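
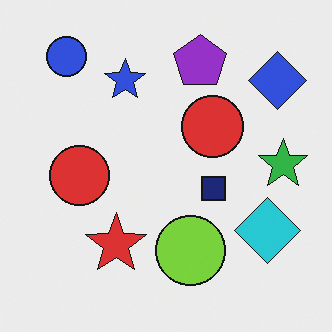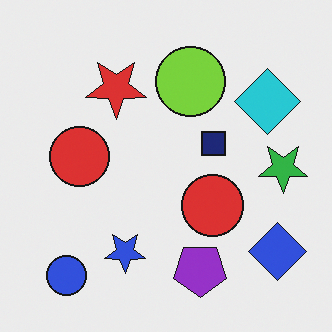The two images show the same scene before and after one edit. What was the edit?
The image was flipped vertically (top ↔ bottom).

The blue circle is in the top-left of the first image and the bottom-left of the second — shapes on opposite sides of the horizontal midline have swapped in a mirror flip.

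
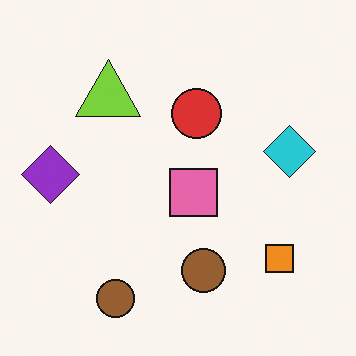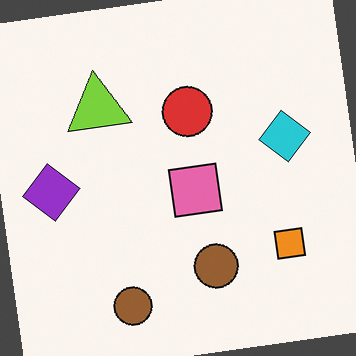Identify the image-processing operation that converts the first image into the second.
This is the original image rotated counter-clockwise by a few degrees.

Every shape is tilted by the same angle and the image corners show triangular fill wedges — a whole-image rotation by a non-right angle.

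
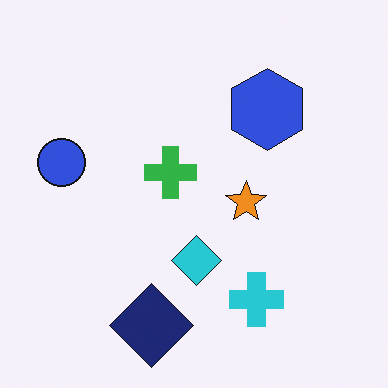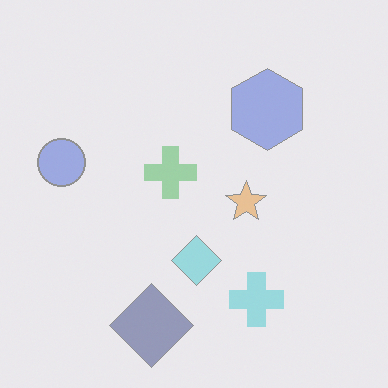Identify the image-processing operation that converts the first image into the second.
The transformation is: given much lower contrast.

Tones are pushed toward mid-grey across the whole image — a global contrast change.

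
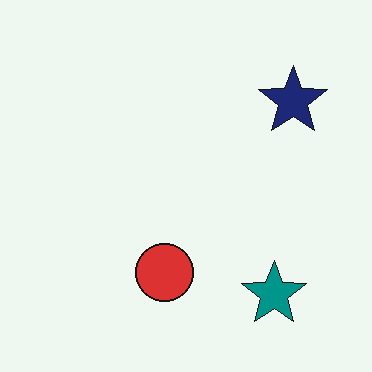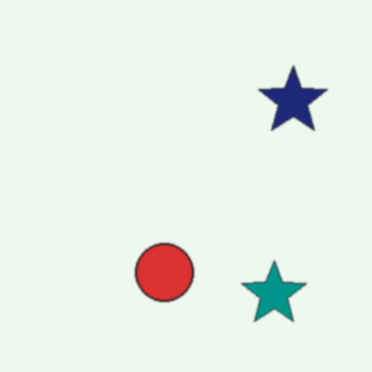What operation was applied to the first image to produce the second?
The second image is the first slightly softened.

Shape edges and outlines are uniformly softened across the whole image.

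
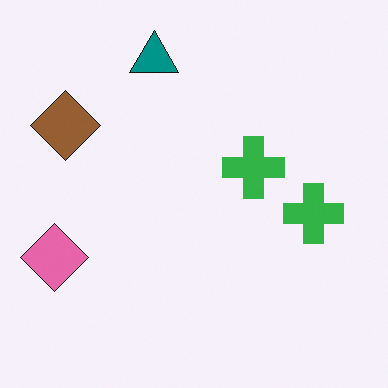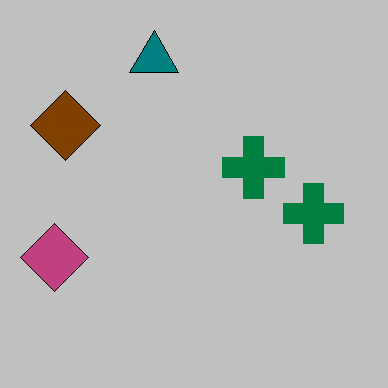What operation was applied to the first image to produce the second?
The image was heavily posterized to just a handful of flat colors.

Each flat color has snapped to a coarser quantized level — most visibly, the near-white background has dropped to a flat grey.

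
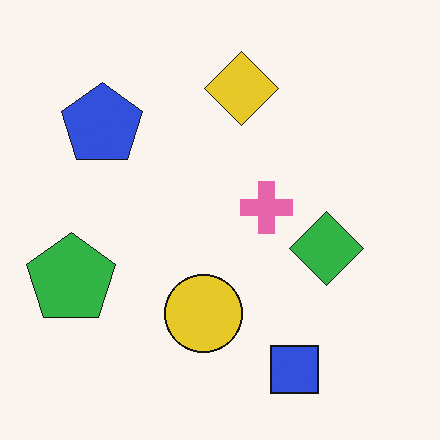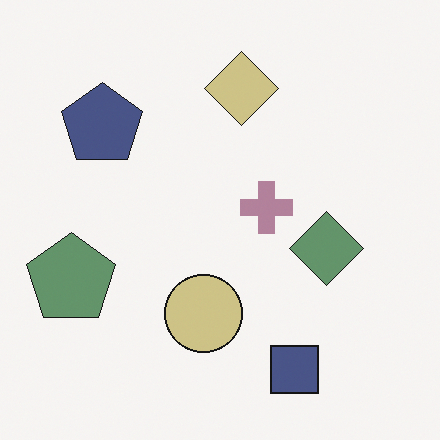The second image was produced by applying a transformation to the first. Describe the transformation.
The transformation is: made much more muted (saturation change).

All colors are more muted and greyish — a global saturation change.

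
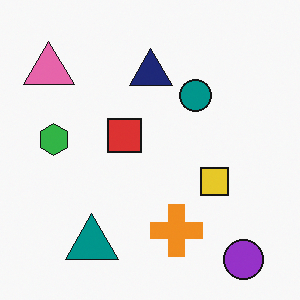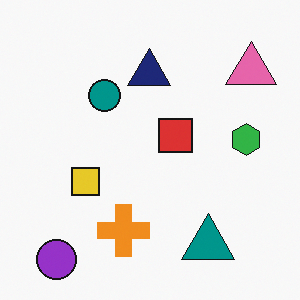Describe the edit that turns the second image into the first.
It was flipped horizontally (left ↔ right).

The pink triangle is in the top-right of the second image and the top-left of the first — shapes on opposite sides of the vertical midline have swapped in a mirror flip.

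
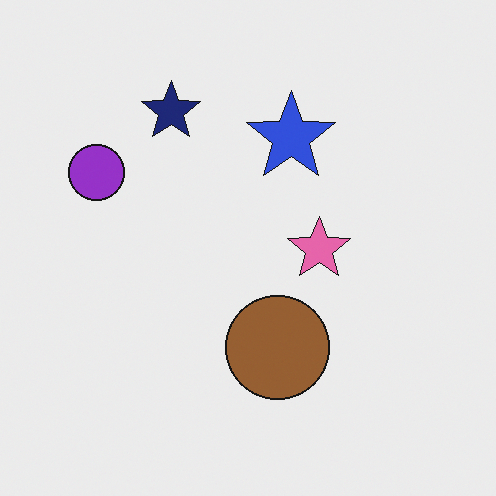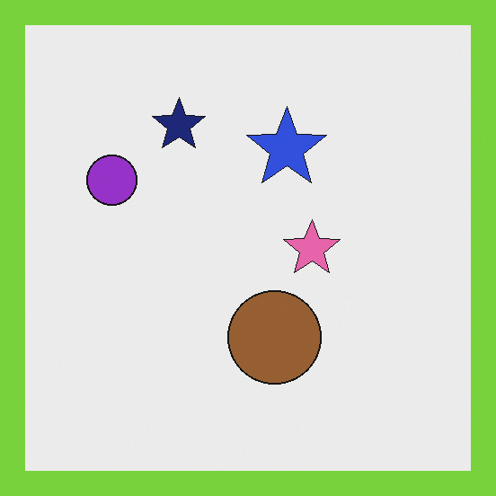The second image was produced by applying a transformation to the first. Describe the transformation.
This is the original image framed with a lime border.

A solid lime frame runs around the edge of the second image, with the content slightly shrunk inside it.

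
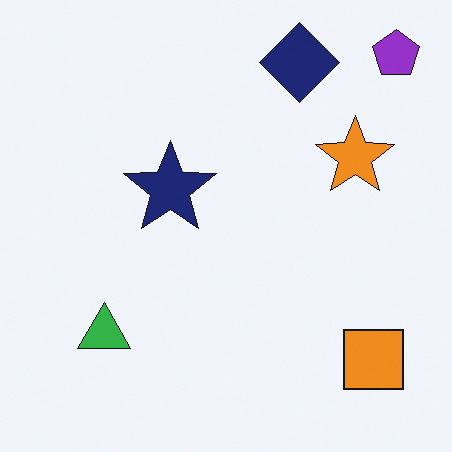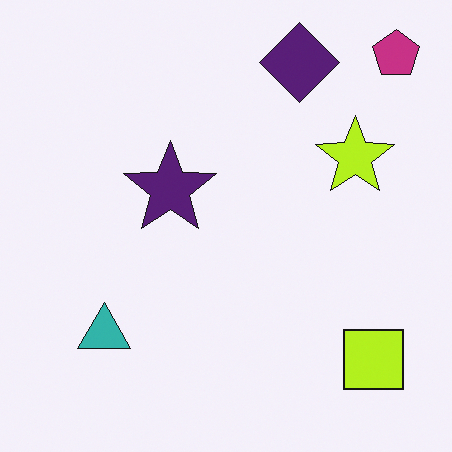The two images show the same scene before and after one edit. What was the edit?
Hue-shifted by a small amount.

Every shape's color has rotated by the same amount around the hue wheel — a uniform hue shift.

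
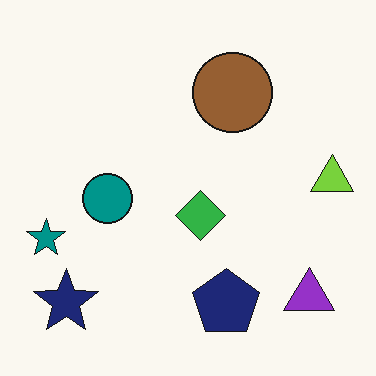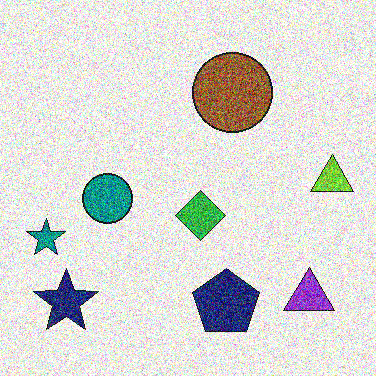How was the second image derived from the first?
The transformation is: degraded with a thick layer of grain.

Random speckle covers the whole image, including the flat background.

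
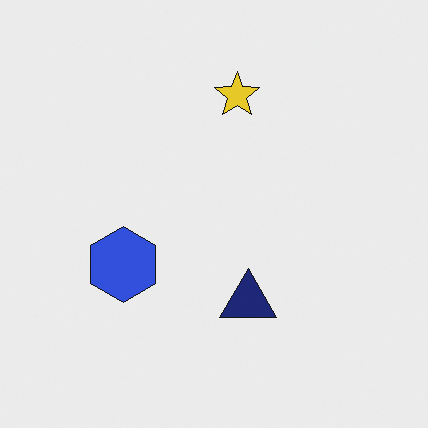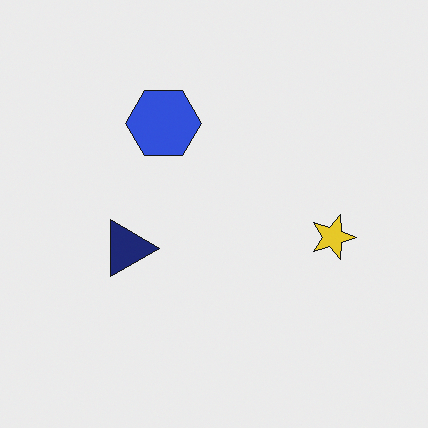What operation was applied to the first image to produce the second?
The transformation is: rotated 90° clockwise.

The yellow star sits in the top of the first image and the right of the second — consistent with a whole-image 90° clockwise rotation.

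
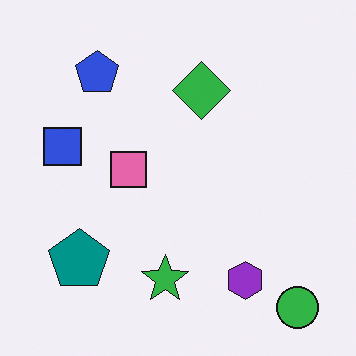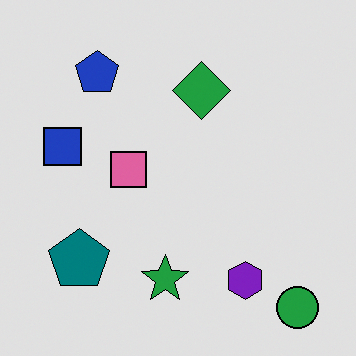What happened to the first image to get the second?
Moderately posterized.

Each flat color has snapped to a coarser quantized level — most visibly, the near-white background has dropped to a flat grey.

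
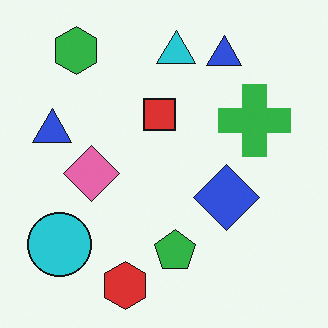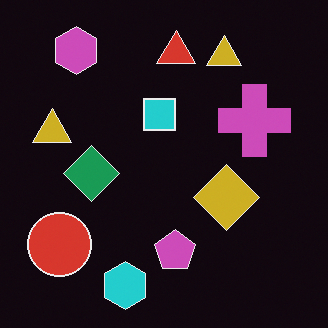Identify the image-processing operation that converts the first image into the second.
The image was color-inverted (negative).

The light background has become dark and every shape's color is its complement — a photographic negative.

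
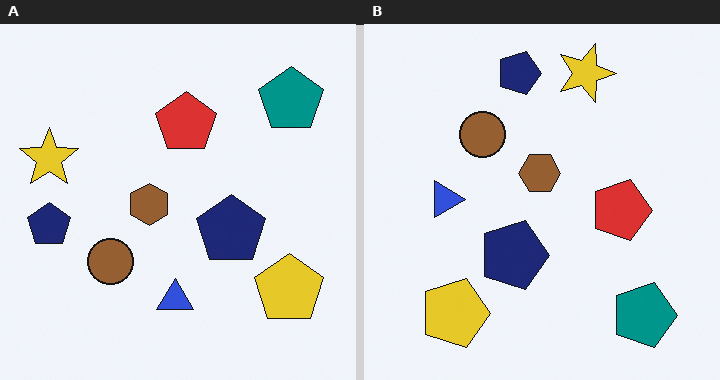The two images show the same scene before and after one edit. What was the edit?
This is the original image rotated 90° clockwise.

The teal pentagon sits in the top-right of the left (A) image and the bottom-right of the right (B) — consistent with a whole-image 90° clockwise rotation.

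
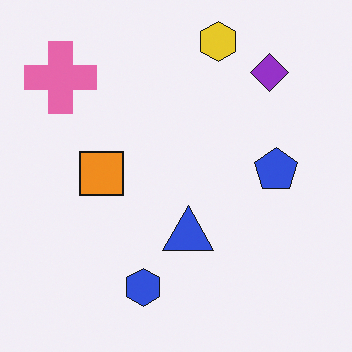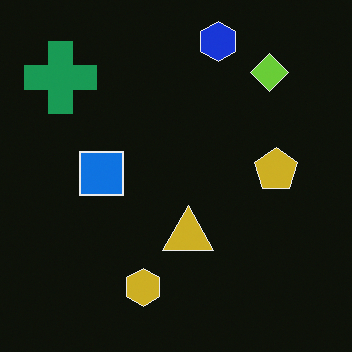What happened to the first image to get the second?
Color-inverted (negative).

The light background has become dark and every shape's color is its complement — a photographic negative.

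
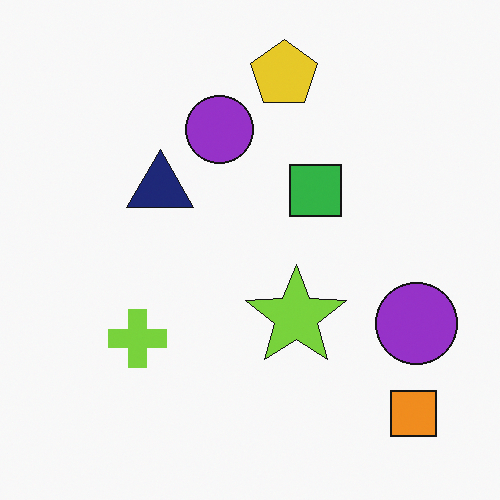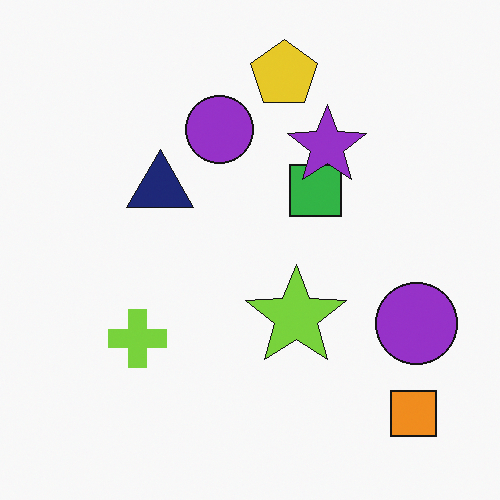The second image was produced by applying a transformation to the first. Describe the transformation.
It was overlaid with an additional purple star.

A purple star appears in the second image that is absent from the first.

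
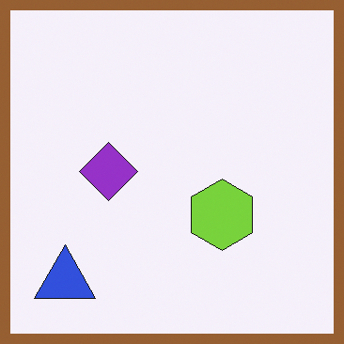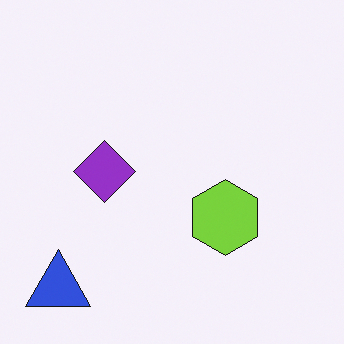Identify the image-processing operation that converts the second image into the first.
It was framed with a brown border.

A solid brown frame runs around the edge of the first image, with the content slightly shrunk inside it.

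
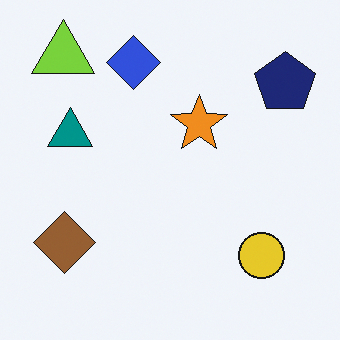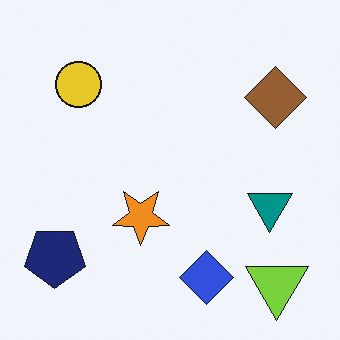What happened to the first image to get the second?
The transformation is: rotated 180°.

The lime triangle sits in the top-left of the first image and the bottom-right of the second — consistent with a whole-image 180° rotation.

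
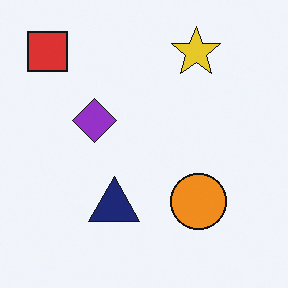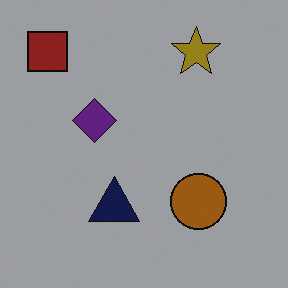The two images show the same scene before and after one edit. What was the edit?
It was noticeably darkened.

Every pixel — background and shapes alike — is uniformly darkened.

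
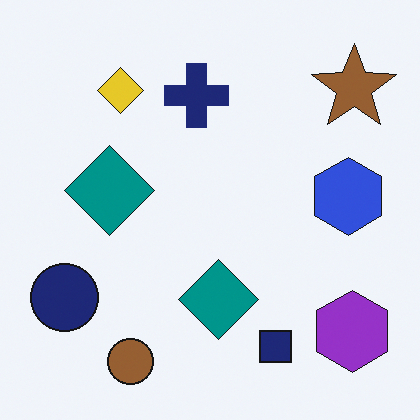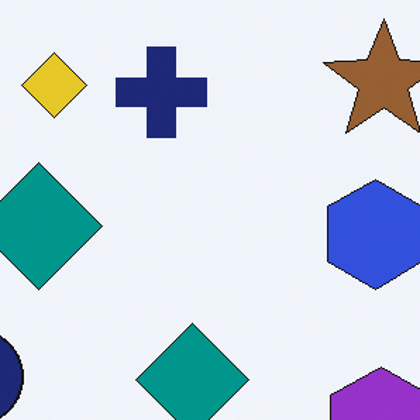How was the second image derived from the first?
The image was cropped slightly and scaled back up.

The visible shapes are larger and the field of view is narrower; shapes near the original edges may be partly or wholly outside the frame — a crop-and-rescale.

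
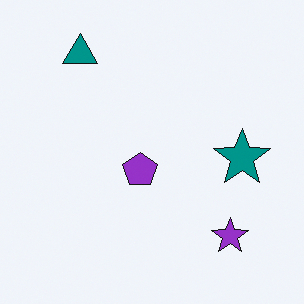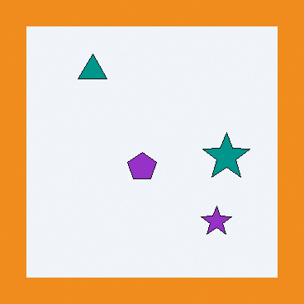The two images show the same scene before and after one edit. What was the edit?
This is the original image framed with a orange border.

A solid orange frame runs around the edge of the second image, with the content slightly shrunk inside it.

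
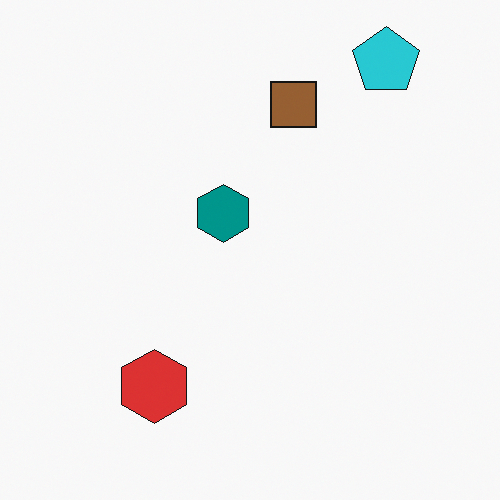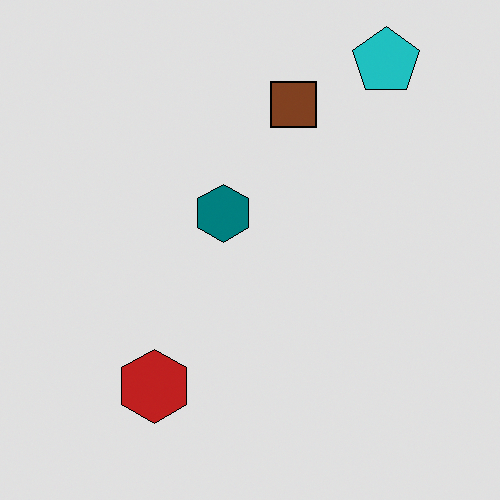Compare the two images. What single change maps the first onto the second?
The second image is the first posterized to a reduced palette.

Each flat color has snapped to a coarser quantized level — most visibly, the near-white background has dropped to a flat grey.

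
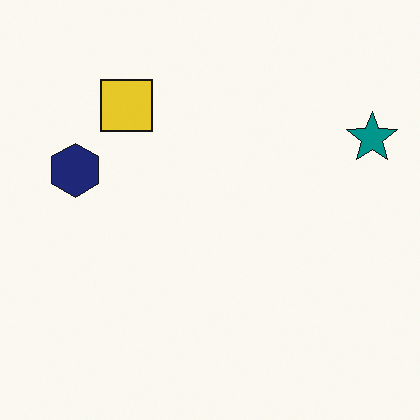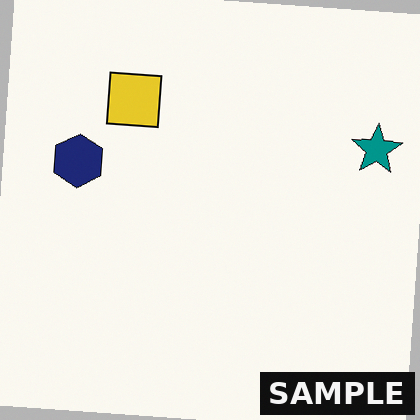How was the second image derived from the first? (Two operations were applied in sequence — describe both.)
Rotated clockwise by a few degrees, then watermarked with the text "SAMPLE" in the lower-right corner.

Every shape is tilted by the same angle and the image corners show triangular fill wedges — a whole-image rotation by a non-right angle. A dark label reading "SAMPLE" appears in the lower-right corner.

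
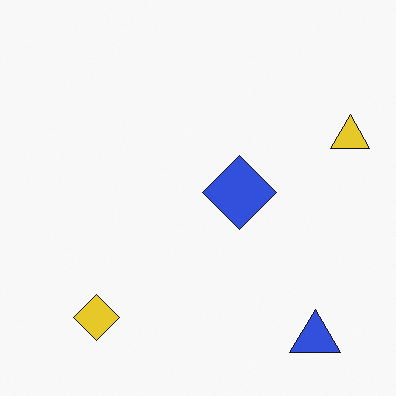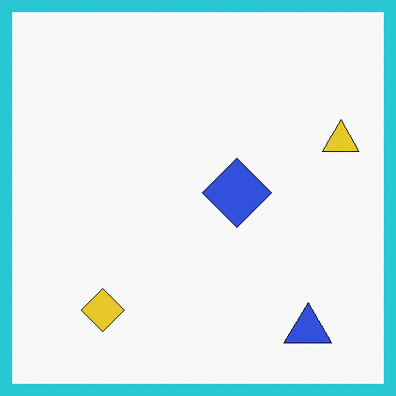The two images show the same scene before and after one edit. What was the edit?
The second image is the first framed with a cyan border.

A solid cyan frame runs around the edge of the second image, with the content slightly shrunk inside it.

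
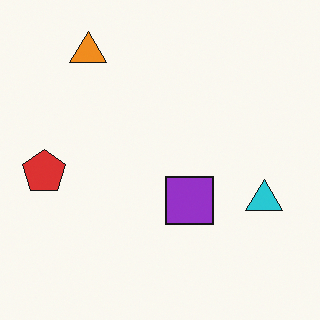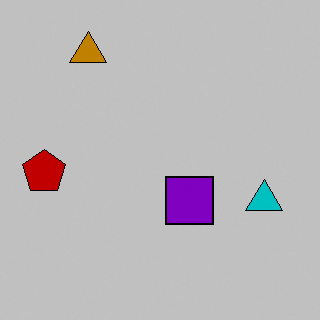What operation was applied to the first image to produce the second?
It was aggressively posterized.

Each flat color has snapped to a coarser quantized level — most visibly, the near-white background has dropped to a flat grey.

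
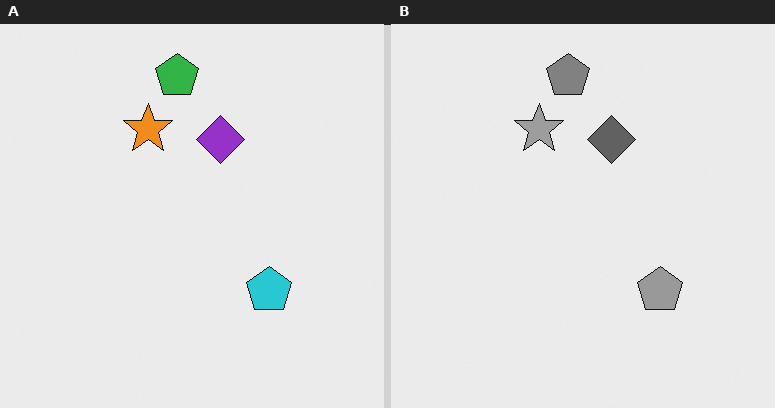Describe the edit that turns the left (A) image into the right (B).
The transformation is: converted to grayscale.

All color is removed — every shape is now a shade of grey.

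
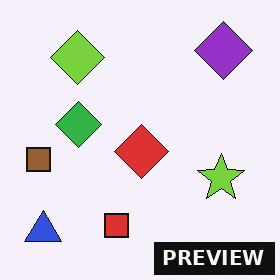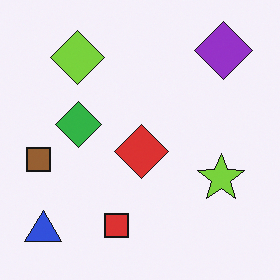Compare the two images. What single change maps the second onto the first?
It was watermarked with the text "PREVIEW" in the lower-right corner.

A dark label reading "PREVIEW" appears in the lower-right corner.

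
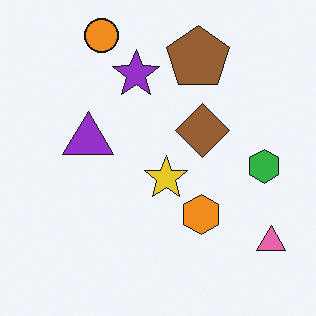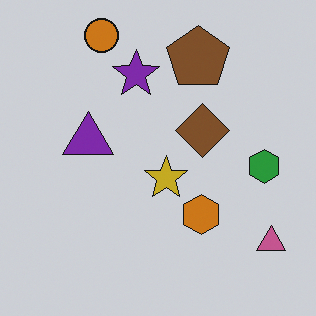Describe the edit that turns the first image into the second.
It was slightly darkened.

Every pixel — background and shapes alike — is uniformly darkened.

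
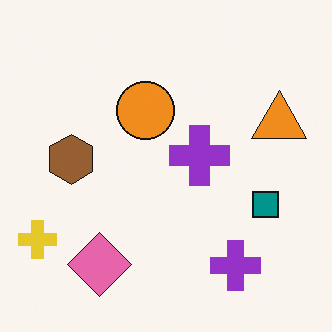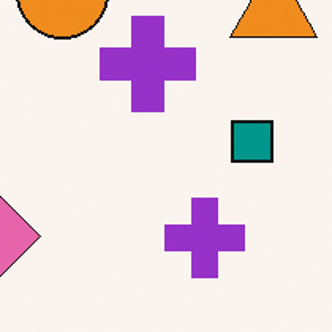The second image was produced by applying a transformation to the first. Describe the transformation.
This is the original image cropped to a modestly smaller region and rescaled.

The visible shapes are larger and the field of view is narrower; shapes near the original edges may be partly or wholly outside the frame — a crop-and-rescale.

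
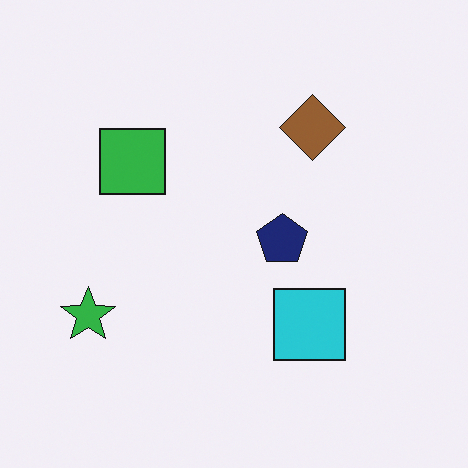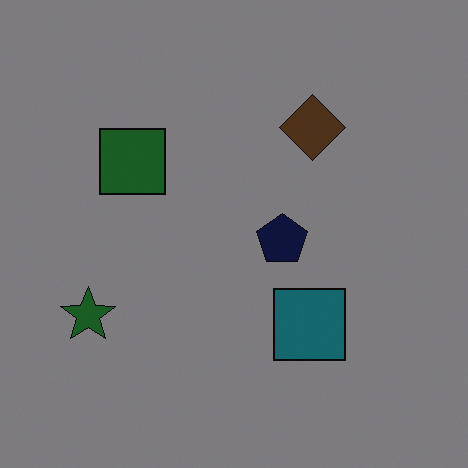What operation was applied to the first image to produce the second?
The image was substantially darkened.

Every pixel — background and shapes alike — is uniformly darkened.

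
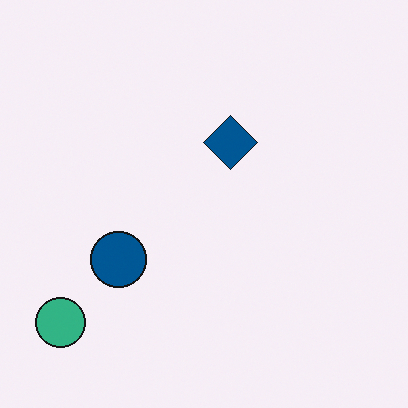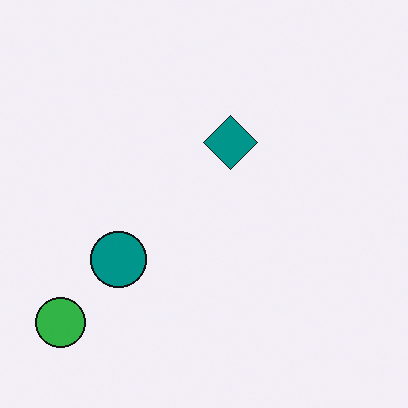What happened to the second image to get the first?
Hue-shifted slightly.

Every shape's color has rotated by the same amount around the hue wheel — a uniform hue shift.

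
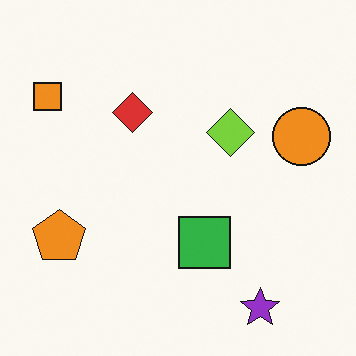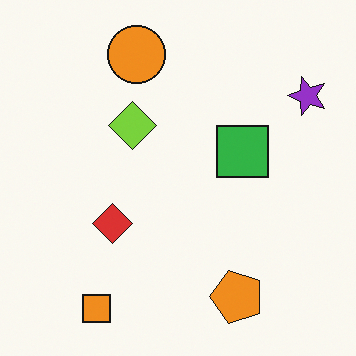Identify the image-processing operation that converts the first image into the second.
Rotated 90° counter-clockwise.

The orange square sits in the top-left of the first image and the bottom-left of the second — consistent with a whole-image 90° counter-clockwise rotation.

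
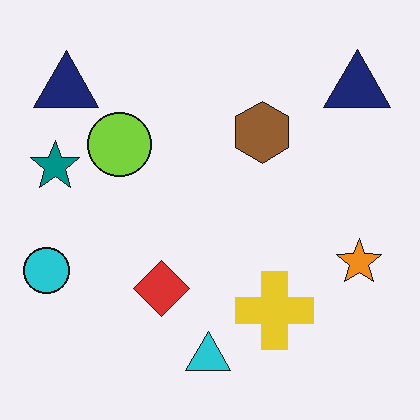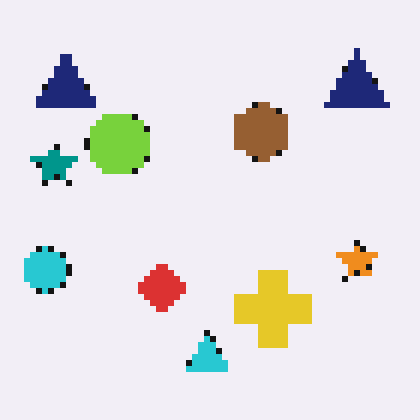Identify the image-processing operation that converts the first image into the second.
The transformation is: moderately pixelated.

Shapes are reduced to large square blocks; fine edges and outlines are lost — a downscale-then-upscale (mosaic) effect.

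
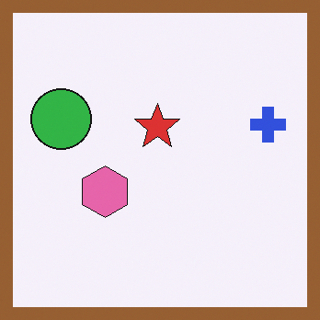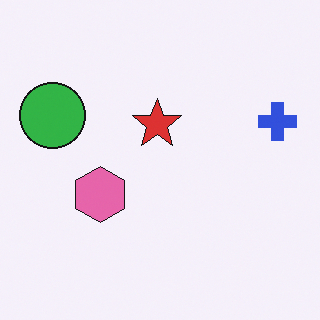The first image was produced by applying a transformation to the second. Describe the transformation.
The image was framed with a brown border.

A solid brown frame runs around the edge of the first image, with the content slightly shrunk inside it.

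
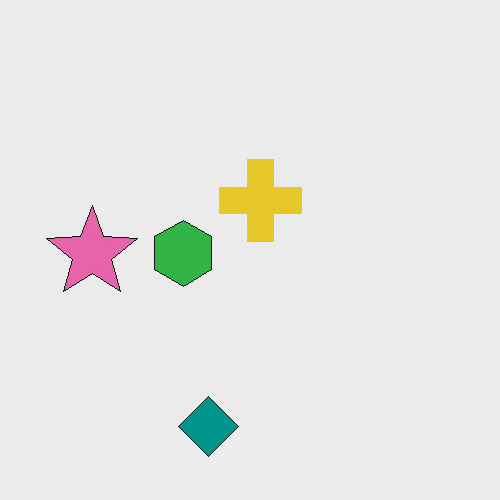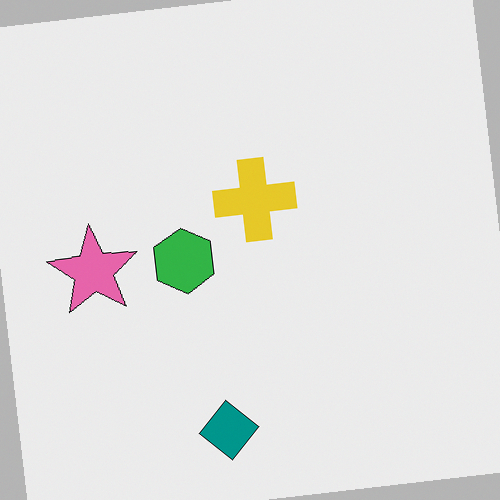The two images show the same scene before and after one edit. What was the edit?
It was rotated counter-clockwise by a few degrees.

Every shape is tilted by the same angle and the image corners show triangular fill wedges — a whole-image rotation by a non-right angle.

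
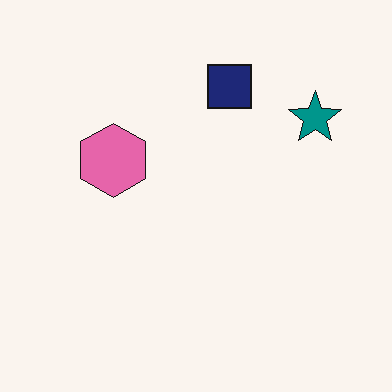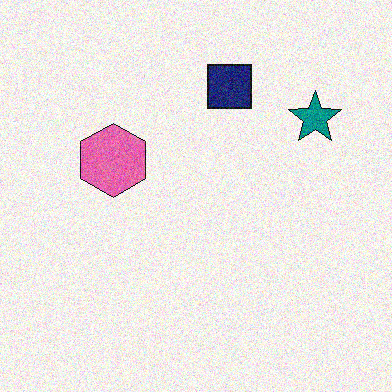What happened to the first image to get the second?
Degraded with visible gaussian noise.

Random speckle covers the whole image, including the flat background.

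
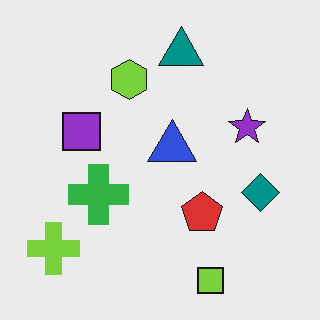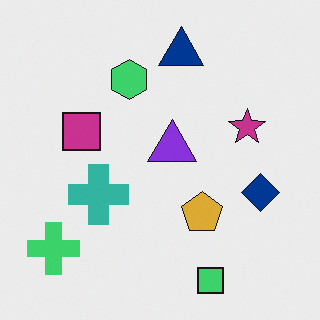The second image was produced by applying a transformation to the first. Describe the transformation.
It was hue-shifted slightly.

Every shape's color has rotated by the same amount around the hue wheel — a uniform hue shift.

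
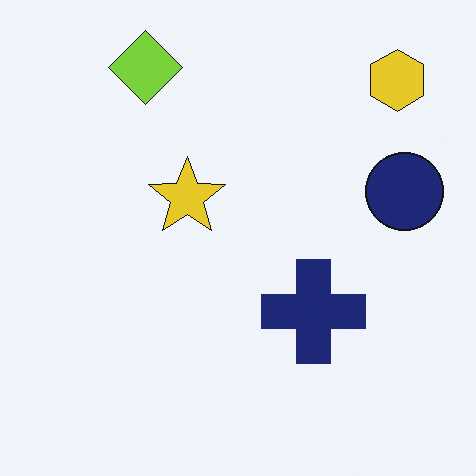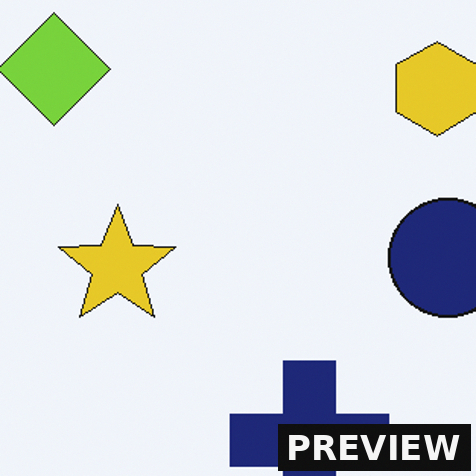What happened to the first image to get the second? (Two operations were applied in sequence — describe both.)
It was cropped slightly and scaled back up, then watermarked with the text "PREVIEW" in the lower-right corner.

The visible shapes are larger and the field of view is narrower; shapes near the original edges may be partly or wholly outside the frame — a crop-and-rescale. A dark label reading "PREVIEW" appears in the lower-right corner.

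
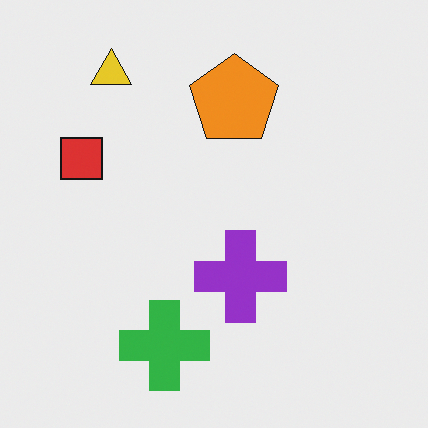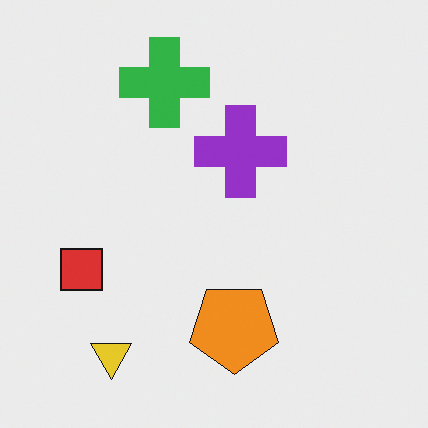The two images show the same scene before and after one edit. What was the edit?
Flipped vertically (top ↔ bottom).

The yellow triangle is in the top-left of the first image and the bottom-left of the second — shapes on opposite sides of the horizontal midline have swapped in a mirror flip.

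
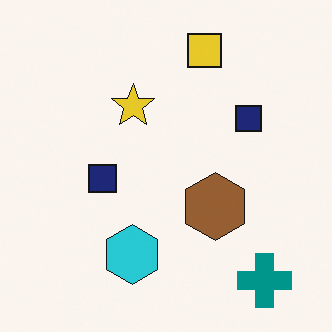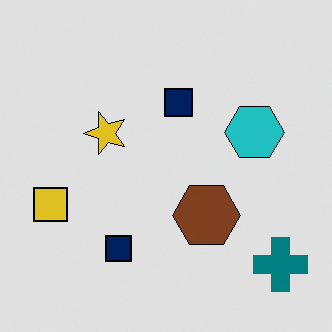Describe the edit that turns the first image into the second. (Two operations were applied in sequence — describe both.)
The image was moderately posterized, then transposed (reflected across the top-left ↔ bottom-right diagonal).

Each flat color has snapped to a coarser quantized level — most visibly, the near-white background has dropped to a flat grey. Shapes have swapped their row and column positions — what was in the top-right is now in the bottom-left — a diagonal reflection.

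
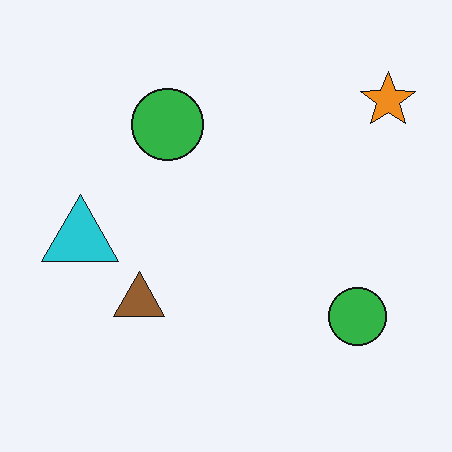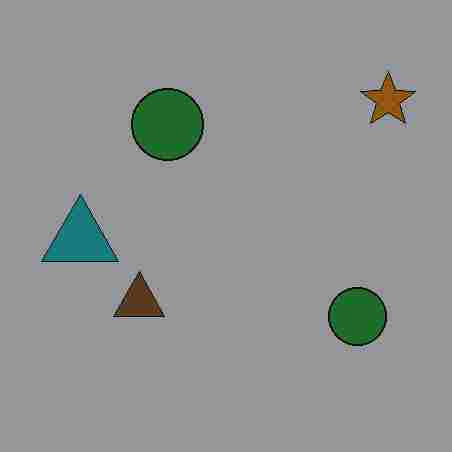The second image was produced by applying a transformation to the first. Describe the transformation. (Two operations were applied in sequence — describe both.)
Noticeably darkened, then heavily JPEG-compressed with obvious blocking artifacts.

Every pixel — background and shapes alike — is uniformly darkened. Blocky 8×8 compression artifacts appear around shape edges and the flat background shows ringing — characteristic JPEG degradation.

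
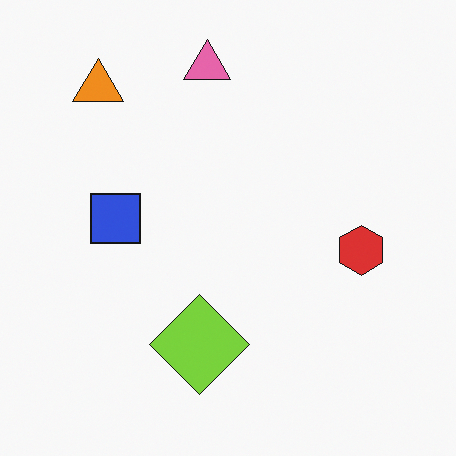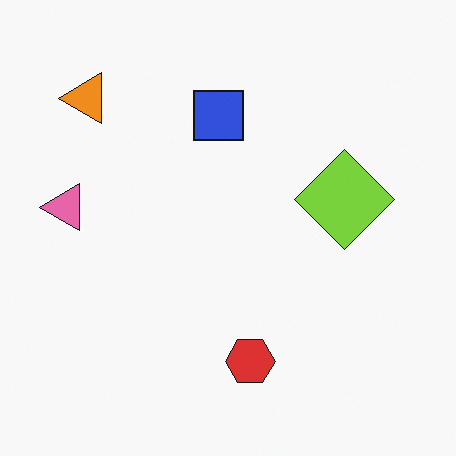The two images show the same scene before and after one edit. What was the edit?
The image was transposed (reflected across the top-left ↔ bottom-right diagonal).

Shapes have swapped their row and column positions — what was in the top-right is now in the bottom-left — a diagonal reflection.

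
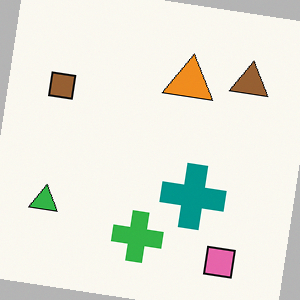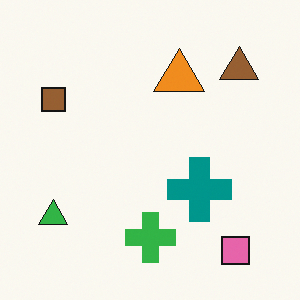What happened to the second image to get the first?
Rotated clockwise by a few degrees.

Every shape is tilted by the same angle and the image corners show triangular fill wedges — a whole-image rotation by a non-right angle.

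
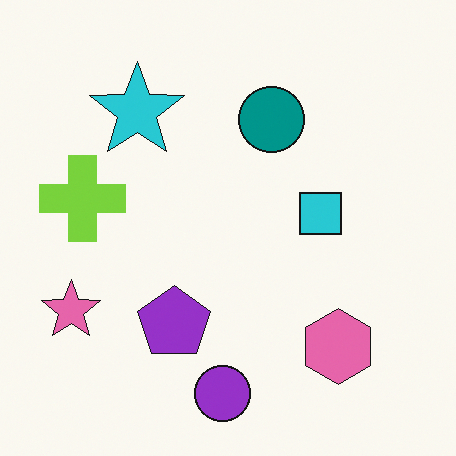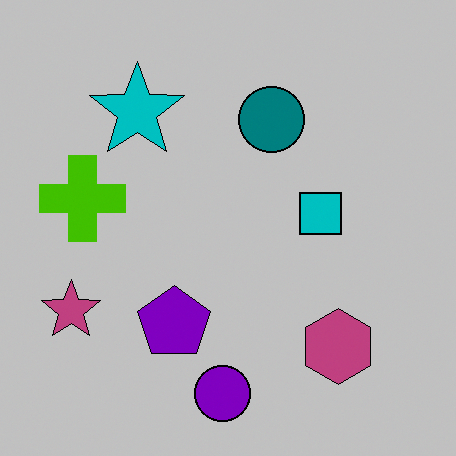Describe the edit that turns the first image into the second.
This is the original image heavily posterized to just a handful of flat colors.

Each flat color has snapped to a coarser quantized level — most visibly, the near-white background has dropped to a flat grey.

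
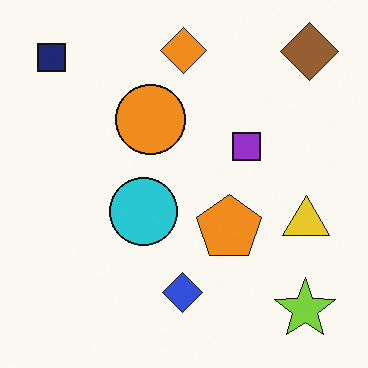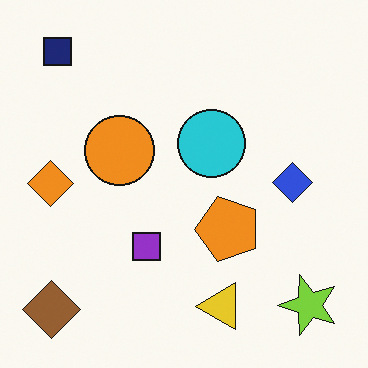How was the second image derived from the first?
This is the original image transposed (reflected across the top-left ↔ bottom-right diagonal).

Shapes have swapped their row and column positions — what was in the top-right is now in the bottom-left — a diagonal reflection.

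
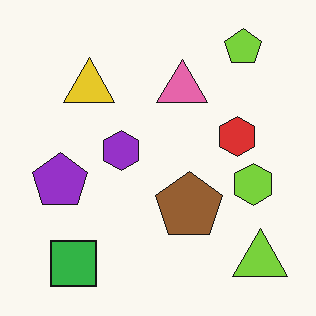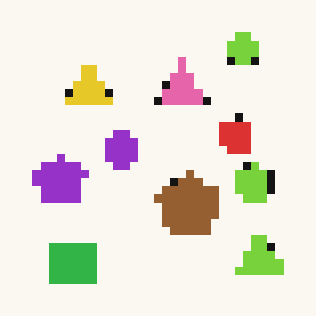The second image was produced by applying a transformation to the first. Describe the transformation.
This is the original image pixelated into visible square blocks.

Shapes are reduced to large square blocks; fine edges and outlines are lost — a downscale-then-upscale (mosaic) effect.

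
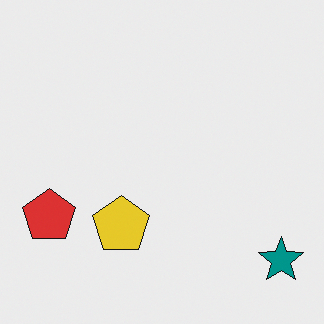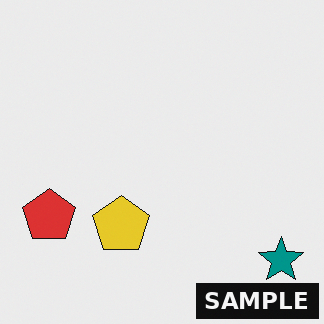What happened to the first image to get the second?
Watermarked with the text "SAMPLE" in the lower-right corner.

A dark label reading "SAMPLE" appears in the lower-right corner.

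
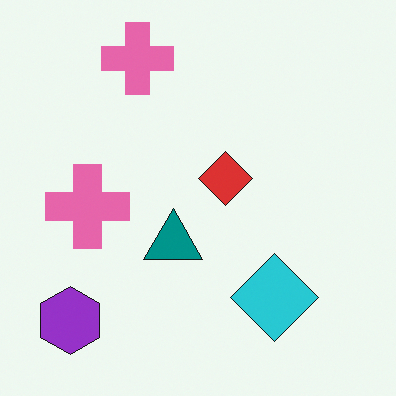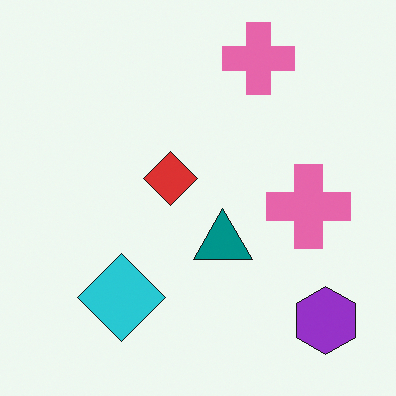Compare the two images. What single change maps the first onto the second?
Flipped horizontally (left ↔ right).

The purple hexagon is in the bottom-left of the first image and the bottom-right of the second — shapes on opposite sides of the vertical midline have swapped in a mirror flip.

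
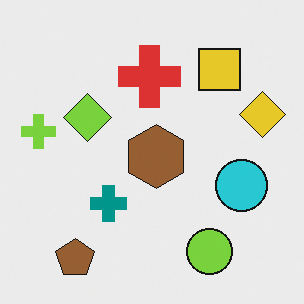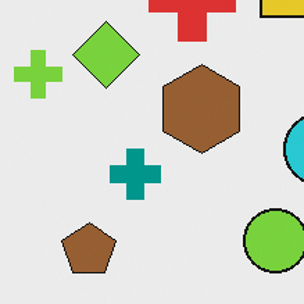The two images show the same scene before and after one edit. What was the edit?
This is the original image cropped slightly and scaled back up.

The visible shapes are larger and the field of view is narrower; shapes near the original edges may be partly or wholly outside the frame — a crop-and-rescale.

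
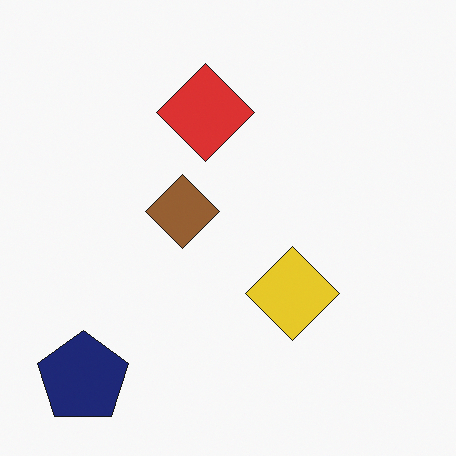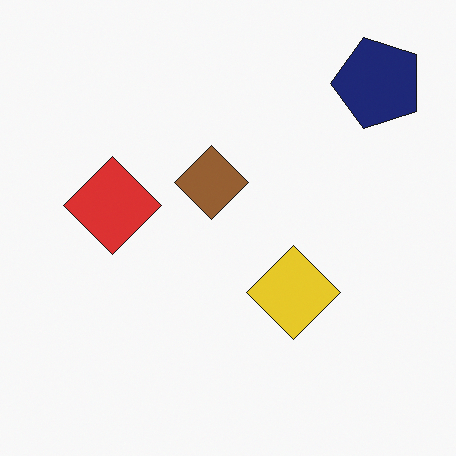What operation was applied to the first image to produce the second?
This is the original image transposed (reflected across the top-left ↔ bottom-right diagonal).

Shapes have swapped their row and column positions — what was in the top-right is now in the bottom-left — a diagonal reflection.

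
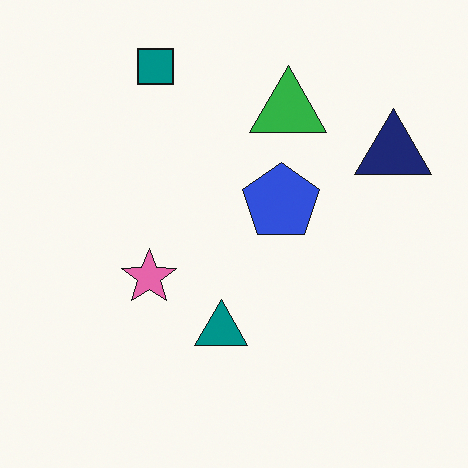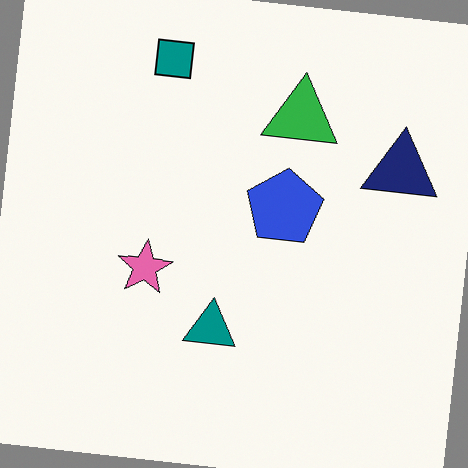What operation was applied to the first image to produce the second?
It was rotated clockwise by a few degrees.

Every shape is tilted by the same angle and the image corners show triangular fill wedges — a whole-image rotation by a non-right angle.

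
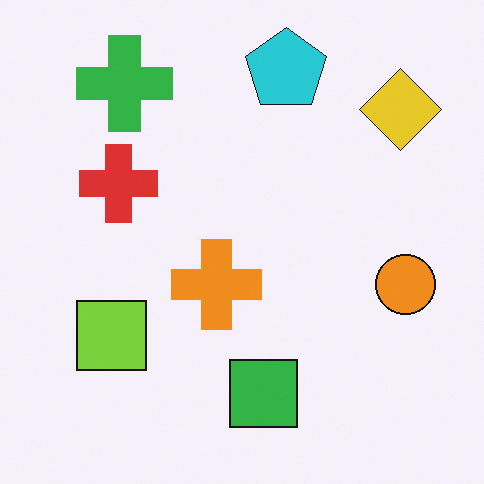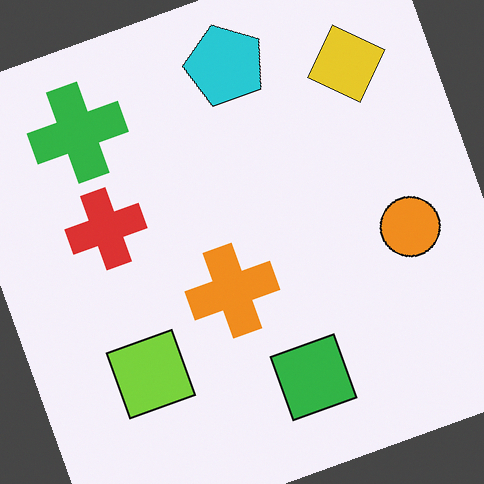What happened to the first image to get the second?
It was rotated counter-clockwise by a clearly visible amount.

Every shape is tilted by the same angle and the image corners show triangular fill wedges — a whole-image rotation by a non-right angle.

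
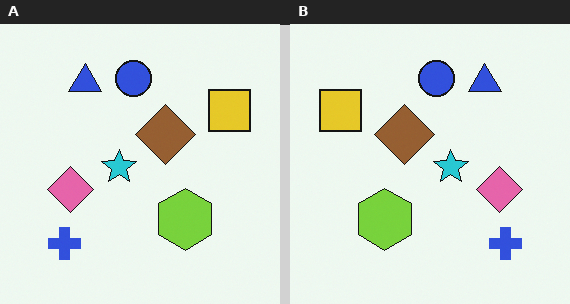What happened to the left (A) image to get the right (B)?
The right (B) image is the left (A) flipped horizontally (left ↔ right).

The yellow square is in the top-right of the left (A) image and the top-left of the right (B) — shapes on opposite sides of the vertical midline have swapped in a mirror flip.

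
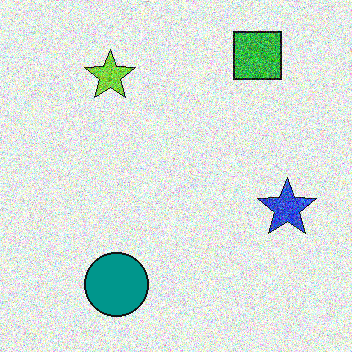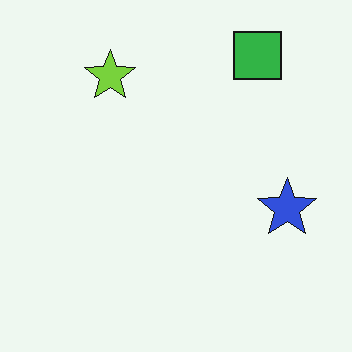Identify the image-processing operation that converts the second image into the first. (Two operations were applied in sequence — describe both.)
Degraded with strong gaussian noise, then overlaid with an additional teal circle.

Random speckle covers the whole image, including the flat background. A teal circle appears in the first image that is absent from the second.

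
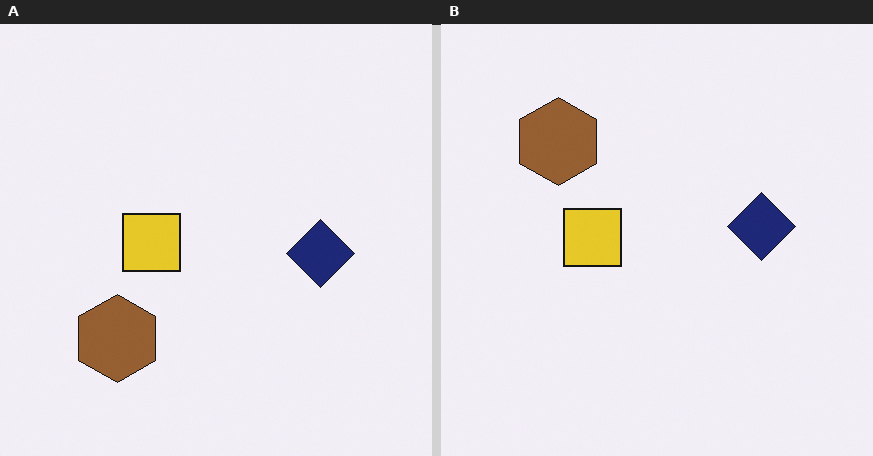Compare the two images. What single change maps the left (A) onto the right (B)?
The image was flipped vertically (top ↔ bottom).

The brown hexagon is in the bottom-left of the left (A) image and the top-left of the right (B) — shapes on opposite sides of the horizontal midline have swapped in a mirror flip.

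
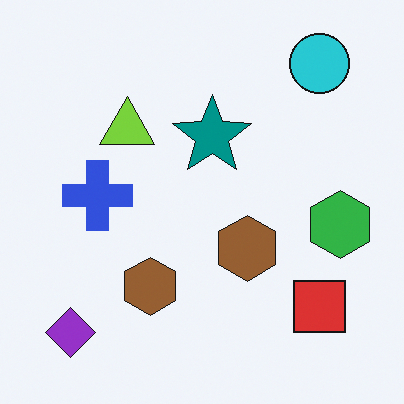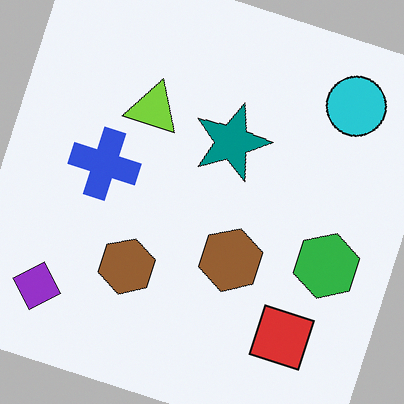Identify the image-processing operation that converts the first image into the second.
The transformation is: rotated clockwise by a moderate amount.

Every shape is tilted by the same angle and the image corners show triangular fill wedges — a whole-image rotation by a non-right angle.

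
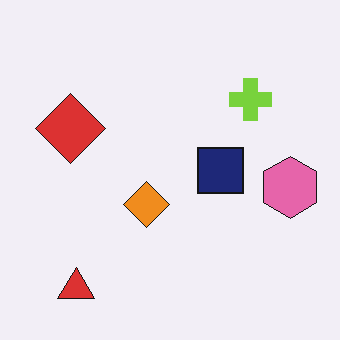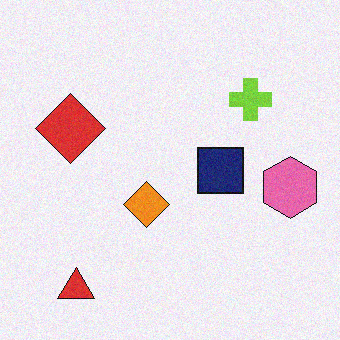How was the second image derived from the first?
The image was degraded with light additive noise.

Random speckle covers the whole image, including the flat background.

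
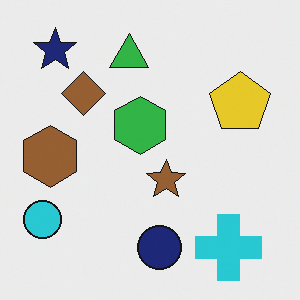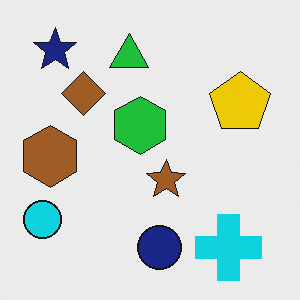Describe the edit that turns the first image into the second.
Slightly oversaturated.

All colors are more vivid — a global saturation change.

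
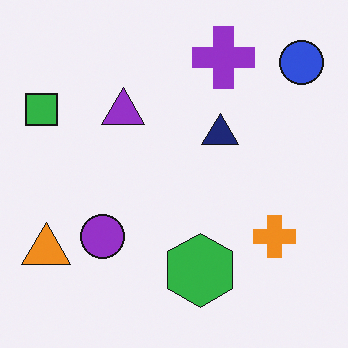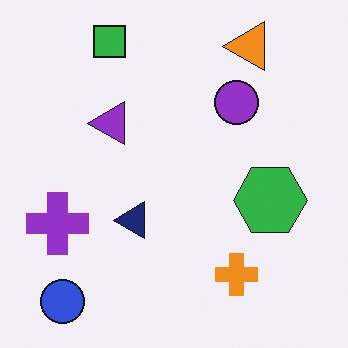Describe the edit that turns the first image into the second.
The second image is the first transposed (reflected across the top-left ↔ bottom-right diagonal).

Shapes have swapped their row and column positions — what was in the top-right is now in the bottom-left — a diagonal reflection.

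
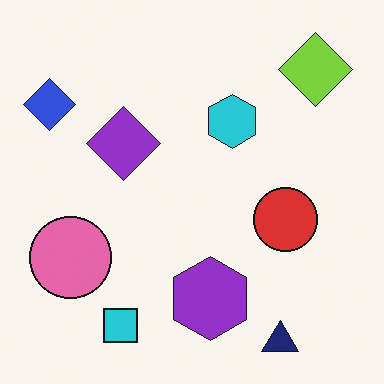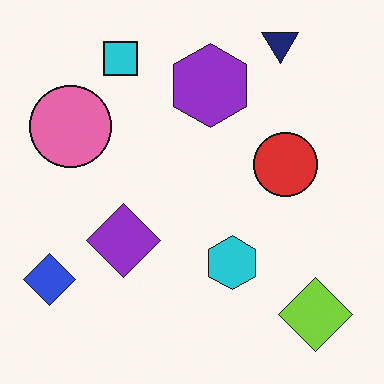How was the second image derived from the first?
The transformation is: flipped vertically (top ↔ bottom).

The navy triangle is in the bottom-right of the first image and the top-right of the second — shapes on opposite sides of the horizontal midline have swapped in a mirror flip.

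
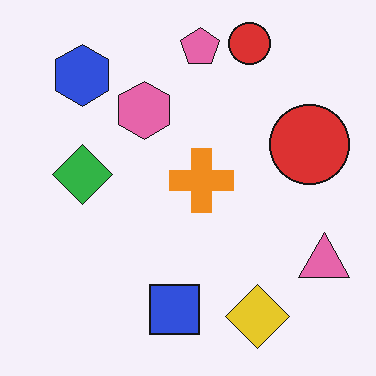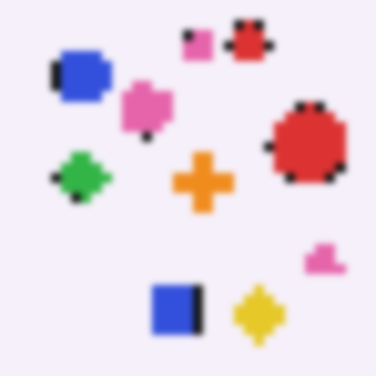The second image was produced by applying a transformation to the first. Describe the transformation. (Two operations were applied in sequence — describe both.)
Heavily pixelated into large blocks, then noticeably gaussian-blurred.

Shapes are reduced to large square blocks; fine edges and outlines are lost — a downscale-then-upscale (mosaic) effect. Shape edges and outlines are uniformly softened across the whole image.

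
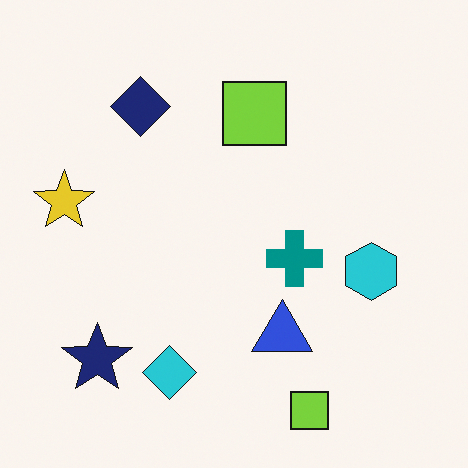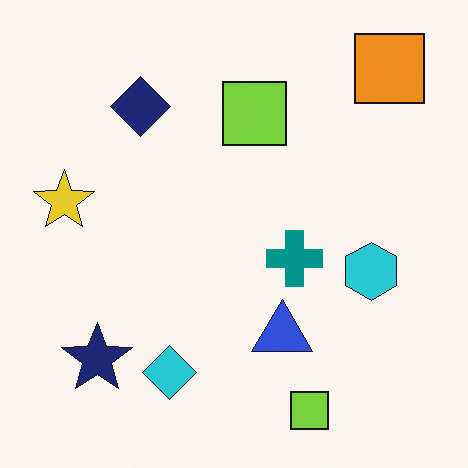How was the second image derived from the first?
The second image is the first overlaid with an additional orange square.

An orange square appears in the second image that is absent from the first.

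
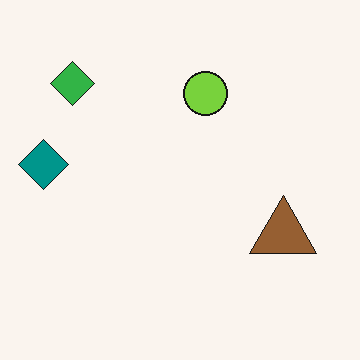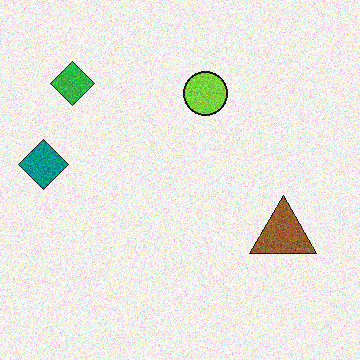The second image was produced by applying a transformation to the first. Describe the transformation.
The transformation is: degraded with visible gaussian noise.

Random speckle covers the whole image, including the flat background.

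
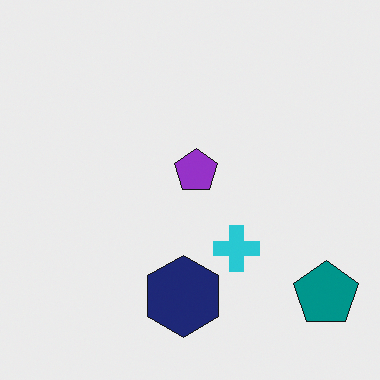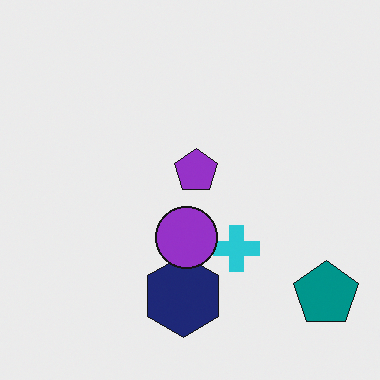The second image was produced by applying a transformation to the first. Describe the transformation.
Overlaid with an additional purple circle.

A purple circle appears in the second image that is absent from the first.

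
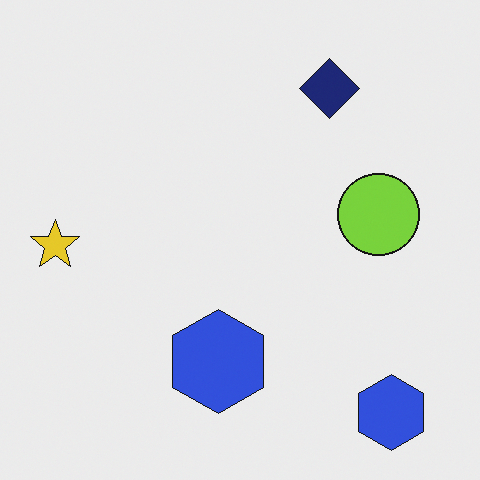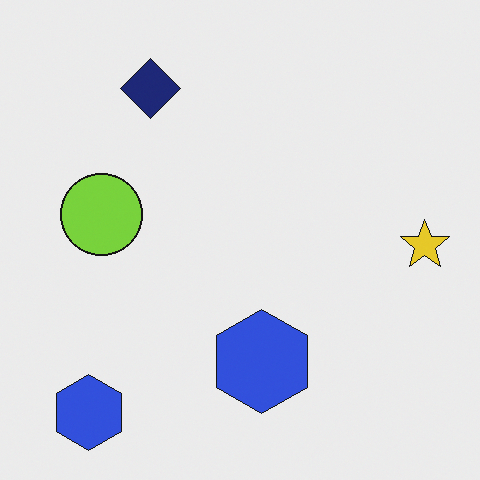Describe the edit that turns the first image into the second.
It was flipped horizontally (left ↔ right).

The yellow star is in the left of the first image and the right of the second — shapes on opposite sides of the vertical midline have swapped in a mirror flip.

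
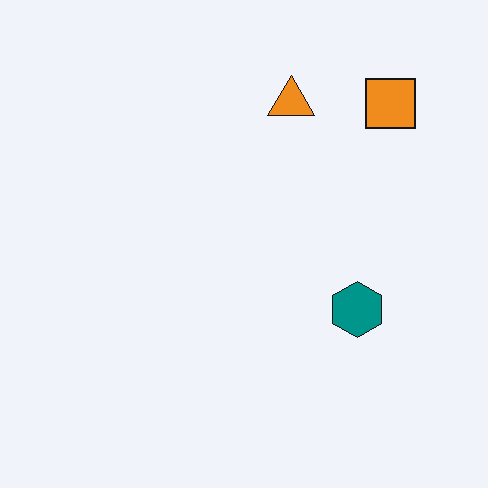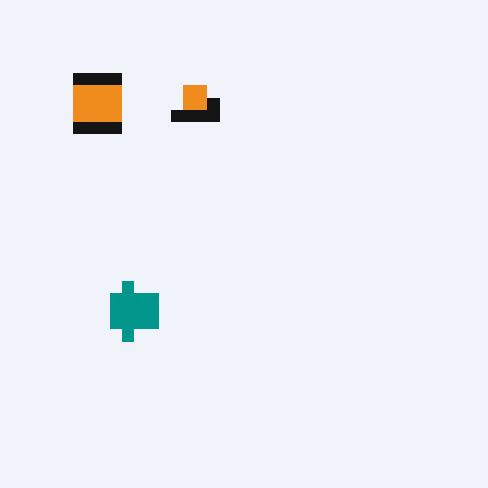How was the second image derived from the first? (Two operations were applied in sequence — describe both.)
The second image is the first flipped horizontally (left ↔ right), then coarsely pixelated.

The orange square is in the top-right of the first image and the top-left of the second — shapes on opposite sides of the vertical midline have swapped in a mirror flip. Shapes are reduced to large square blocks; fine edges and outlines are lost — a downscale-then-upscale (mosaic) effect.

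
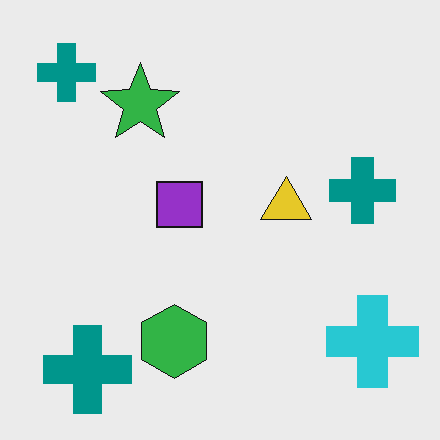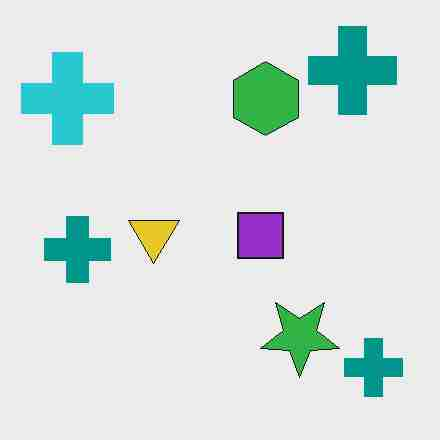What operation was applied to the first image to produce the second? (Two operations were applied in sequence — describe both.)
It was rotated 180°, then degraded with heavy JPEG compression.

The cyan cross sits in the bottom-right of the first image and the top-left of the second — consistent with a whole-image 180° rotation. Blocky 8×8 compression artifacts appear around shape edges and the flat background shows ringing — characteristic JPEG degradation.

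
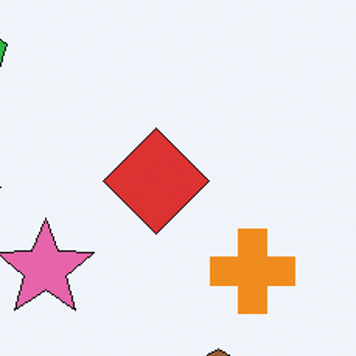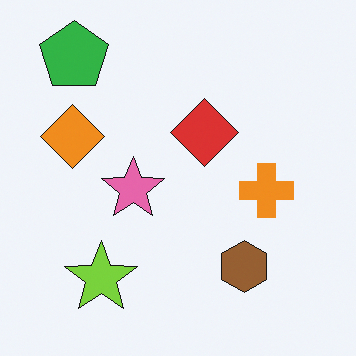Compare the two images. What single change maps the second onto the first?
Cropped slightly and scaled back up.

The visible shapes are larger and the field of view is narrower; shapes near the original edges may be partly or wholly outside the frame — a crop-and-rescale.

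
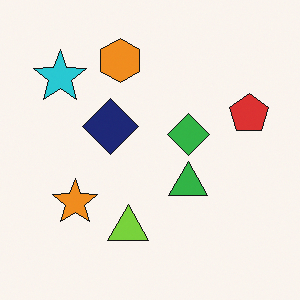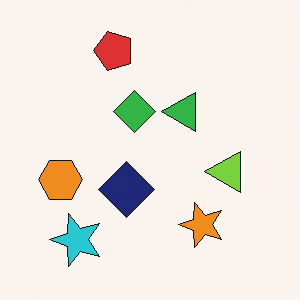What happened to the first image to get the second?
Rotated 90° counter-clockwise.

The cyan star sits in the top-left of the first image and the bottom-left of the second — consistent with a whole-image 90° counter-clockwise rotation.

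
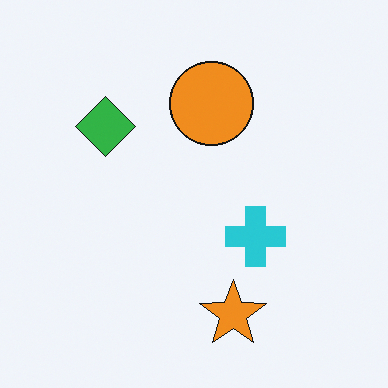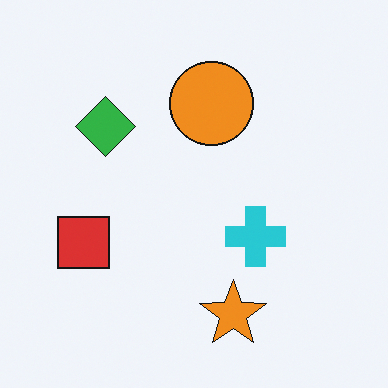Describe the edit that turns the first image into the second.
This is the original image overlaid with an additional red square.

A red square appears in the second image that is absent from the first.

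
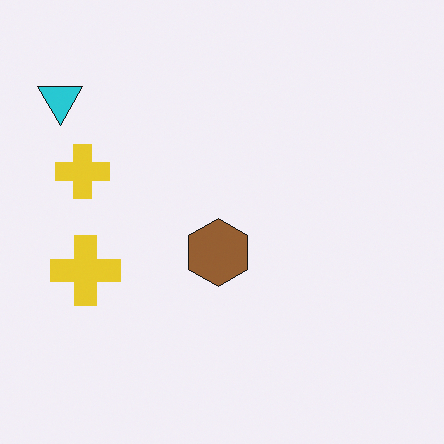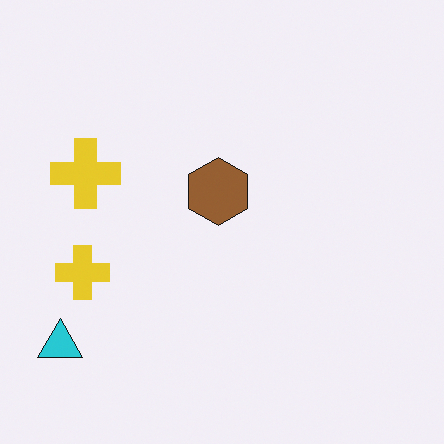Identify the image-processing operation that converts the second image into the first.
It was flipped vertically (top ↔ bottom).

The cyan triangle is in the bottom-left of the second image and the top-left of the first — shapes on opposite sides of the horizontal midline have swapped in a mirror flip.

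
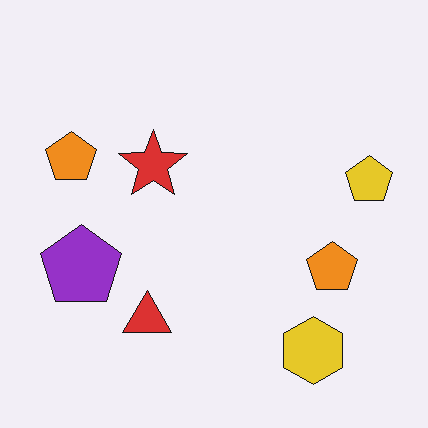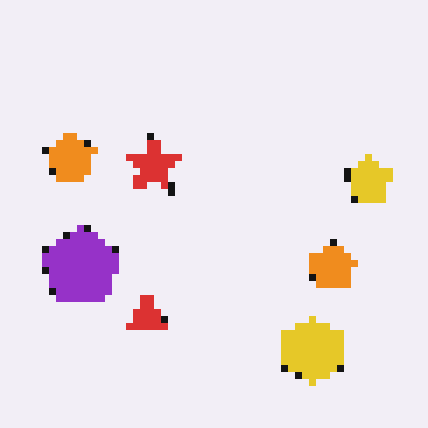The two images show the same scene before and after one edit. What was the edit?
Pixelated into visible square blocks.

Shapes are reduced to large square blocks; fine edges and outlines are lost — a downscale-then-upscale (mosaic) effect.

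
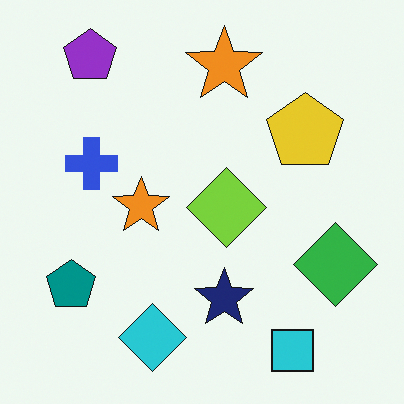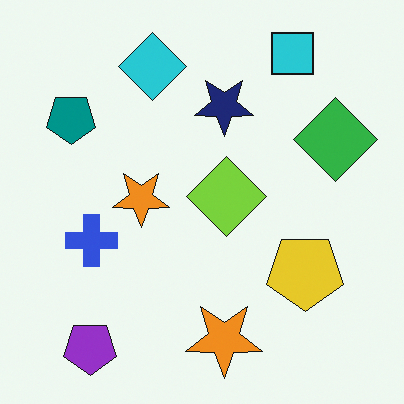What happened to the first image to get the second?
The second image is the first flipped vertically (top ↔ bottom).

The cyan square is in the bottom-right of the first image and the top-right of the second — shapes on opposite sides of the horizontal midline have swapped in a mirror flip.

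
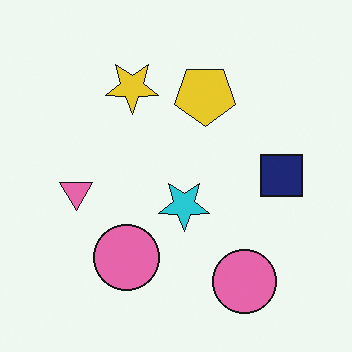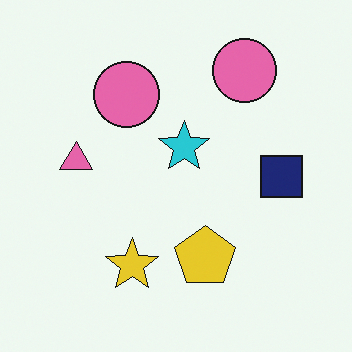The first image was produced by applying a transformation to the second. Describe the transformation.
The first image is the second flipped vertically (top ↔ bottom).

The yellow star is in the bottom of the second image and the top of the first — shapes on opposite sides of the horizontal midline have swapped in a mirror flip.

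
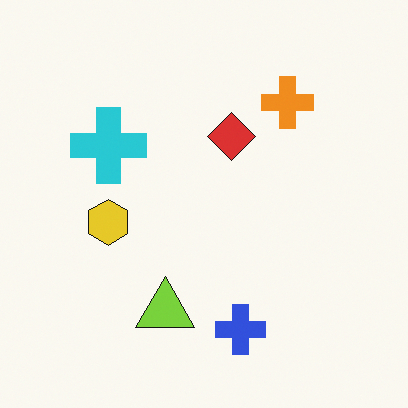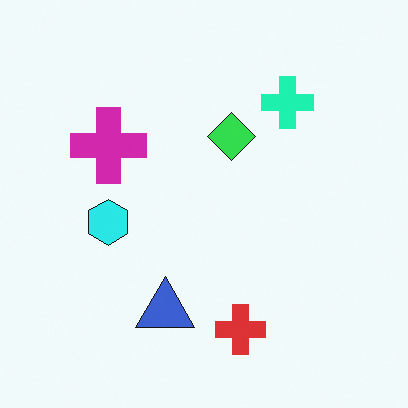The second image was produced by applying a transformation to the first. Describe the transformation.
This is the original image hue-shifted noticeably.

Every shape's color has rotated by the same amount around the hue wheel — a uniform hue shift.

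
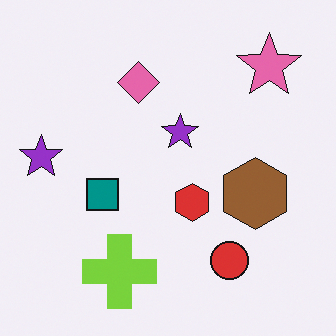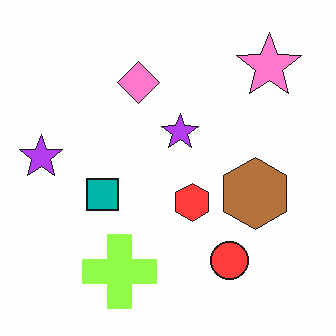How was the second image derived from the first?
Slightly brightened.

Every pixel — background and shapes alike — is uniformly brightened.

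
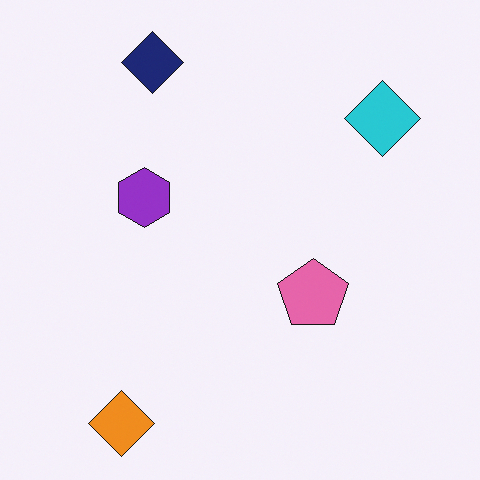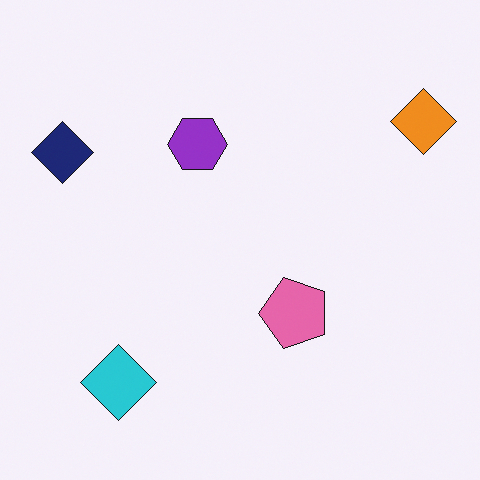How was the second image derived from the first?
It was transposed (reflected across the top-left ↔ bottom-right diagonal).

Shapes have swapped their row and column positions — what was in the top-right is now in the bottom-left — a diagonal reflection.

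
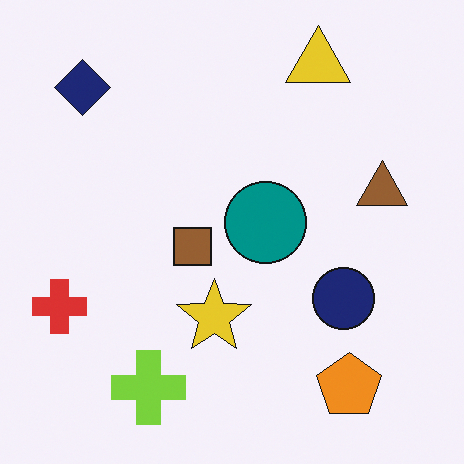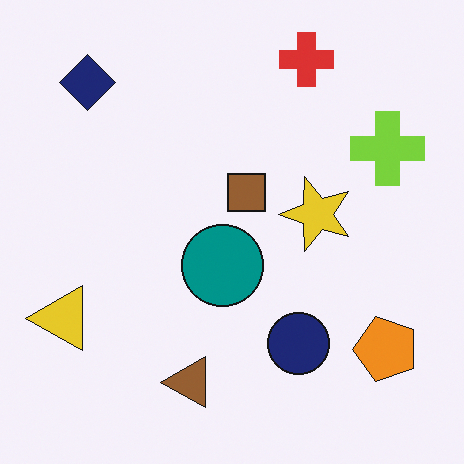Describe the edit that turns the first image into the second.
It was transposed (reflected across the top-left ↔ bottom-right diagonal).

Shapes have swapped their row and column positions — what was in the top-right is now in the bottom-left — a diagonal reflection.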